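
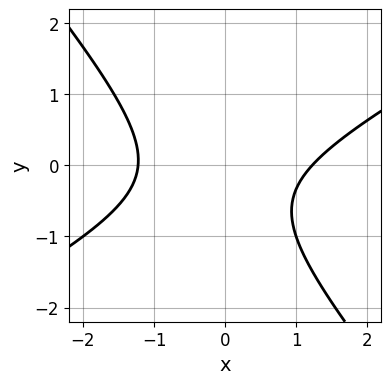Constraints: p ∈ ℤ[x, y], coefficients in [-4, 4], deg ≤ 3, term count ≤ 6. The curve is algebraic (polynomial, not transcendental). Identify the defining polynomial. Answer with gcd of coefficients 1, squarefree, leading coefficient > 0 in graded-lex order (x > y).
2*x^2 - 2*x*y - 3*y^2 - 2*y - 3

First, deg p = 2.
Then, observable constraints: it misses every integer gridline on the y-axis.
Finally, the integer polynomial consistent with all of this is the stated p.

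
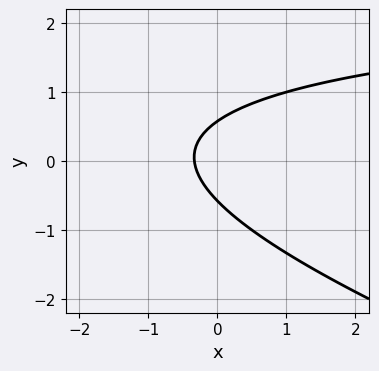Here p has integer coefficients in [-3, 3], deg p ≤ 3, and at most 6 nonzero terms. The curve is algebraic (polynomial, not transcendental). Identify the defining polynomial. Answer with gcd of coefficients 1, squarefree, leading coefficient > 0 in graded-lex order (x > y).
The degree is 2 — the shape is more complex than any degree-1 curve.
Putting this together gives p.

x*y + 3*y^2 - 3*x - 1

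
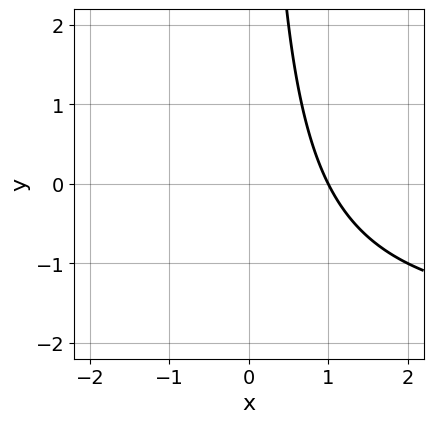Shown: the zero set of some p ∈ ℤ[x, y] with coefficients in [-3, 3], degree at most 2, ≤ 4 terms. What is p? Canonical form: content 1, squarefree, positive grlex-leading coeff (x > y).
(a) Degree: no degree-1 curve has this shape, so deg p = 2.
(b) Against the integer gridlines: it crosses the x-axis at the gridline x = 1; the curve avoids every integer y-axis point in the box.
(c) Together with the visible shape, these determine p as stated.

x*y + 2*x - 2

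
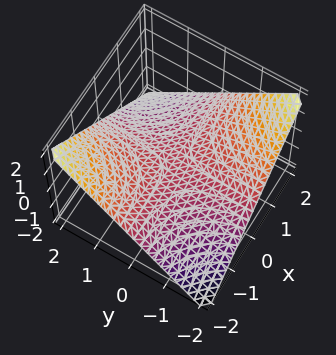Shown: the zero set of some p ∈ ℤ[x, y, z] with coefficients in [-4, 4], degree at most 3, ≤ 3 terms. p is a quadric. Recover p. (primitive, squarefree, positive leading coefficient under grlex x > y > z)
x*y + 2*z

First, degree: a hyperbolic paraboloid; a quadric, so deg p = 2.
Next, against the integer gridlines: the visible x-axis segment lies entirely on the surface; every point of the y-axis in the box is on the surface; one z-axis crossing is at z = 0.
Finally, these observations pin down the coefficients.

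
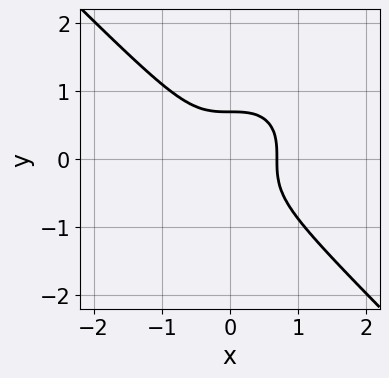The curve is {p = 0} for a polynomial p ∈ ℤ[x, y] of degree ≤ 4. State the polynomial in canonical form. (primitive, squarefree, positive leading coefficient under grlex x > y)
3*x^3 + 3*y^3 - 1

1. The degree is 3 — a generic line meets the curve in up to 3 points.
2. The integer polynomial consistent with all of this is the stated p.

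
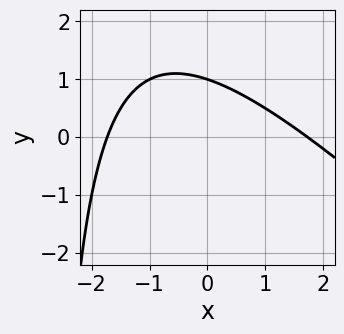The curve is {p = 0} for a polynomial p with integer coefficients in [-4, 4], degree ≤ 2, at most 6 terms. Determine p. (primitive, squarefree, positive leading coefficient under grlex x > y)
x^2 + x*y + 3*y - 3

deg p = 2. The shape is more complex than any degree-1 curve.
Observable constraints: it meets the y-axis at y = 1 (among the integer gridlines).
Solving for integer coefficients yields p as stated.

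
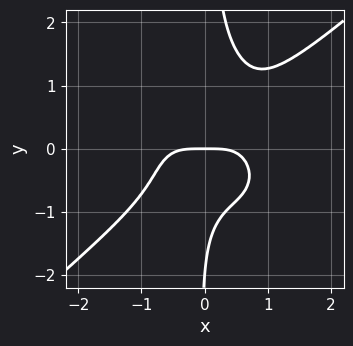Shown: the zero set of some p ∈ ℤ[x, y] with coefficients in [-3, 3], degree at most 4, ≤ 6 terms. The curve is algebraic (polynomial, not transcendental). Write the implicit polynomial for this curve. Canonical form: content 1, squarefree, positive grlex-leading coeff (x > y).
(a) Degree: no degree-3 curve has this shape, so deg p = 4.
(b) From the visible intercepts: it meets the x-axis at x = 0 (among the integer gridlines); among the integer gridlines, it crosses the y-axis at y ∈ {-2, 0}.
(c) These observations pin down the coefficients.

2*x^4 - 3*x*y^3 + y^2 + 2*y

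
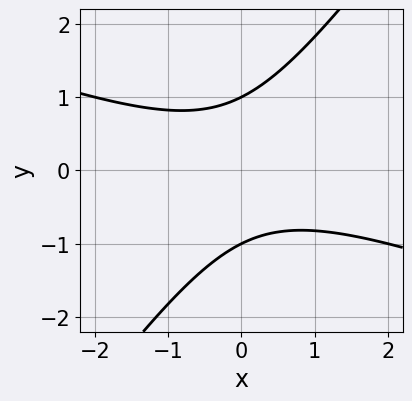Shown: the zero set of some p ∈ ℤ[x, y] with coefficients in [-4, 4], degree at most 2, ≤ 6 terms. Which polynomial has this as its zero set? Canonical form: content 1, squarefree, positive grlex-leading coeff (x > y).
x^2 + 2*x*y - 2*y^2 + 2

(a) The degree is 2 — no degree-1 curve has this shape.
(b) Checking where it meets the axes: the y-axis gridline crossings are at y ∈ {-1, 1}; no x-intercept at any integer in the box.
(c) These observations pin down the coefficients.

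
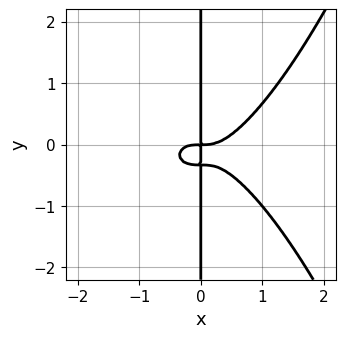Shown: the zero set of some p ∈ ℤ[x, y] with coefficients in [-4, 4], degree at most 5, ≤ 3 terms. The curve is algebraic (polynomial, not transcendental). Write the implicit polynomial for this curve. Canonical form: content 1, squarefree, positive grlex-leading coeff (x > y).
First, deg p = 4. No degree-3 curve has this shape.
Then, from the axis intercepts and sections: every point of the y-axis in the box is on the curve.
Finally, solving for integer coefficients yields p as stated.

2*x^4 - 3*x*y^2 - x*y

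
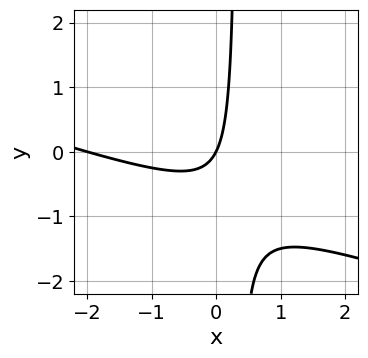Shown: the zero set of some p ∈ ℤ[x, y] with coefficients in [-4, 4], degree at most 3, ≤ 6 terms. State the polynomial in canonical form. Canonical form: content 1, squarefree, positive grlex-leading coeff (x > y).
x^2 + 3*x*y + 2*x - y

First, degree: a generic line meets the curve in up to 2 points, so deg p = 2.
Next, against the integer gridlines: the x-axis gridline crossings are at x ∈ {-2, 0}; it meets the y-axis at y = 0 (among the integer gridlines).
Finally, matching integer coefficients to the picture gives p.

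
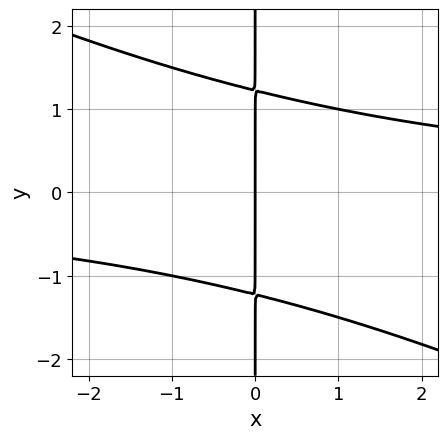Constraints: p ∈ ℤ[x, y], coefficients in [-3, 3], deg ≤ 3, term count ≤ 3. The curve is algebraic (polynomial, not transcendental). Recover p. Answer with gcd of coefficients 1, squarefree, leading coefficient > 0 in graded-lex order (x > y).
x^2*y + 2*x*y^2 - 3*x

First, the degree is 3 — the shape is more complex than any degree-2 curve.
Then, observable constraints: the visible y-axis segment lies entirely on the curve; it crosses the x-axis at the gridline x = 0.
Finally, matching integer coefficients to the picture gives p.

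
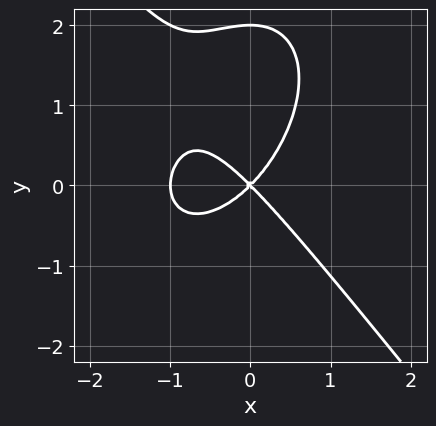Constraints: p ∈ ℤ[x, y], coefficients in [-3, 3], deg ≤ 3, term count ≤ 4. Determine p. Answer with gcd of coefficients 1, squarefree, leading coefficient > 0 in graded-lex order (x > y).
Degree: no degree-2 curve has this shape, so deg p = 3.
From the visible intercepts: among the integer gridlines, it crosses the x-axis at x ∈ {-1, 0}; among the integer gridlines, it crosses the y-axis at y ∈ {0, 2}.
These observations pin down the coefficients.

2*x^3 + y^3 + 2*x^2 - 2*y^2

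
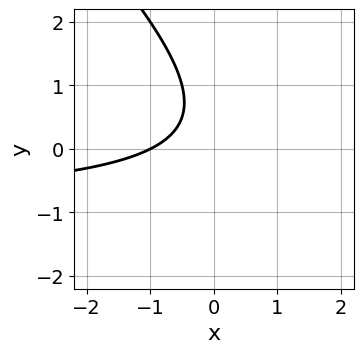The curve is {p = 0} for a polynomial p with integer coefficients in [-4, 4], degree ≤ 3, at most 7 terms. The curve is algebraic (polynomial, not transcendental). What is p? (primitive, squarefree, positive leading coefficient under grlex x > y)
x*y + y^2 + x - y + 1

(a) The degree is 2 — a generic line meets the curve in up to 2 points.
(b) From the visible intercepts: no y-intercept at any integer in the box; one x-axis crossing is at x = -1.
(c) Together with the visible shape, these determine p as stated.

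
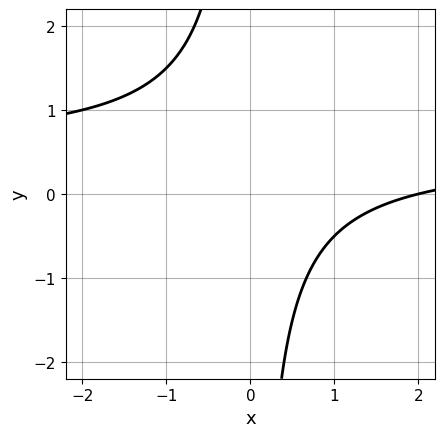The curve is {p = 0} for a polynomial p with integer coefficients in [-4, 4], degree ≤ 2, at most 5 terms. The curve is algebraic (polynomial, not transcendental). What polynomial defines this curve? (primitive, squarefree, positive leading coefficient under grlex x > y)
2*x*y - x + 2

(a) Degree: a generic line meets the curve in up to 2 points, so deg p = 2.
(b) Reading off the gridlines: one x-axis crossing is at x = 2; no y-intercept at any integer in the box.
(c) The integer polynomial consistent with all of this is the stated p.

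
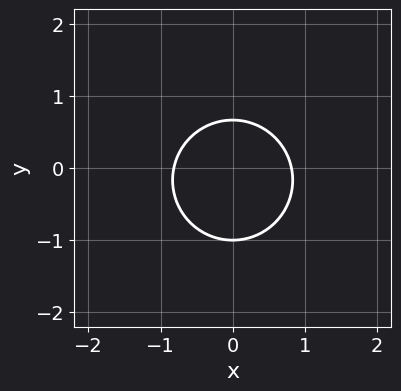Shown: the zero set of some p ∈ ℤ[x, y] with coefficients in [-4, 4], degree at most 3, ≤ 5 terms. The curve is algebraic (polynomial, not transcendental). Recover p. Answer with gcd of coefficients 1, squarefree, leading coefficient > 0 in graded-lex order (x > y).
3*x^2 + 3*y^2 + y - 2

First, degree: the shape is more complex than any degree-1 curve, so deg p = 2.
Then, symmetries: mirror symmetry x ↦ −x ⇒ only even powers of x.
Then, from the visible intercepts: it crosses the y-axis at the gridline y = -1.
Finally, the integer polynomial consistent with all of this is the stated p.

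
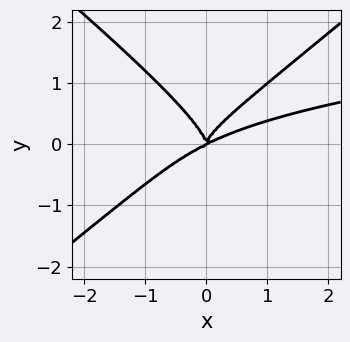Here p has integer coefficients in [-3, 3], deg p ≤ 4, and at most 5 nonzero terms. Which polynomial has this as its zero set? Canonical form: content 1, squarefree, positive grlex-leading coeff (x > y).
2*x^2*y^2 - 3*y^4 - x^3 + 2*x^2*y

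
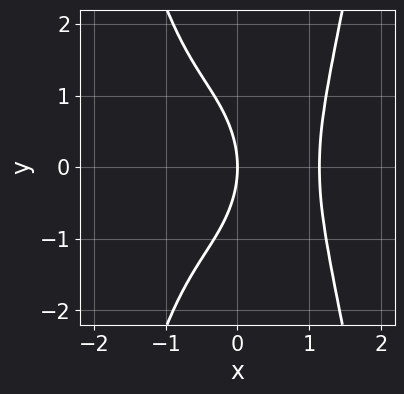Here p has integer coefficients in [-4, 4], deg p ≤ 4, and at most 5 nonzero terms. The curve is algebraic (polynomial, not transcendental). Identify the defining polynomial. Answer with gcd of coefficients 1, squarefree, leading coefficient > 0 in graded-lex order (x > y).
2*x^4 - y^2 - 3*x

The degree is 4 — a generic line meets the curve in up to 4 points.
Symmetries: the y ↦ −y reflection is a symmetry, so y appears only in even powers.
From the axis intercepts and sections: it crosses the y-axis at the gridline y = 0; it crosses the x-axis at the gridline x = 0.
Fitting integer coefficients to these (and the overall shape) gives p.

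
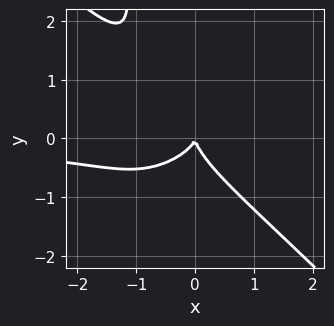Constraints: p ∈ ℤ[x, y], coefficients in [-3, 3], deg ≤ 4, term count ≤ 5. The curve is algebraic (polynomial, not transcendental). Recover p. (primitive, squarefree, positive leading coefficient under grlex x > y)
2*x^3*y - 2*x*y^3 - 3*x*y^2 - 3*y^3 - 2*x^2

First, the degree is 4 — a generic line meets the curve in up to 4 points.
Next, from the visible intercepts: it crosses the y-axis at the gridline y = 0; it meets the x-axis at x = 0 (among the integer gridlines).
Finally, matching integer coefficients to the picture gives p.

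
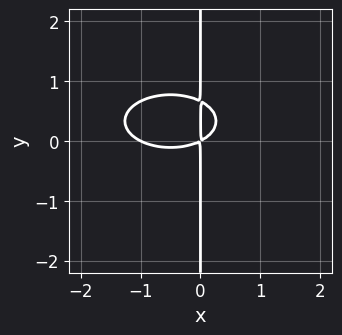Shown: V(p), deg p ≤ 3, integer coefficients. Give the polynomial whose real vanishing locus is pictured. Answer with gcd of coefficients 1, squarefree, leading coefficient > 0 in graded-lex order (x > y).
x^3 + 3*x*y^2 + x^2 - 2*x*y

1. The degree is 3 — a generic line meets the curve in up to 3 points.
2. From the visible intercepts: every point of the y-axis in the box is on the curve; it meets the x-axis at x = -1 (among the integer gridlines).
3. Putting this together gives p.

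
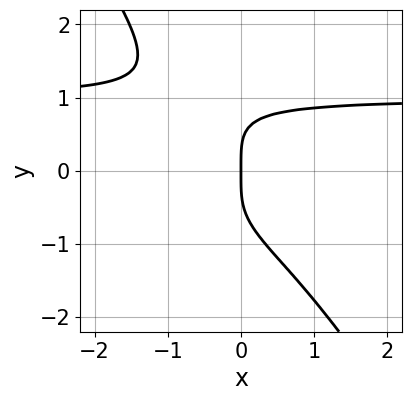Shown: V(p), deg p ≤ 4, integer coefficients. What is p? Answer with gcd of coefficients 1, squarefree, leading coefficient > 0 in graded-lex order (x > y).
3*x*y^3 + 2*y^4 - 3*x

1. The degree is 4 — a generic line meets the curve in up to 4 points.
2. Reading off the gridlines: one x-axis crossing is at x = 0; one y-axis crossing is at y = 0.
3. Fitting integer coefficients to these (and the overall shape) gives p.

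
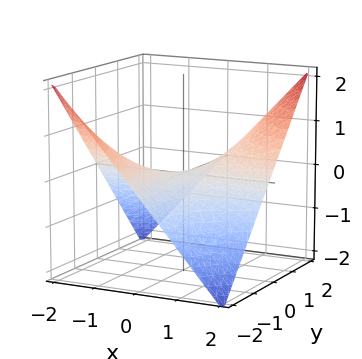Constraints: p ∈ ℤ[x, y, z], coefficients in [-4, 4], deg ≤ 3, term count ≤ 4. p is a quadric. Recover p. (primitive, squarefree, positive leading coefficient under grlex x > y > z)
x*y - 2*z

deg p = 2. A hyperbolic paraboloid; a quadric.
Reading off the gridlines: the visible x-axis segment lies entirely on the surface; the visible y-axis segment lies entirely on the surface.
Together with the visible shape, these determine p as stated.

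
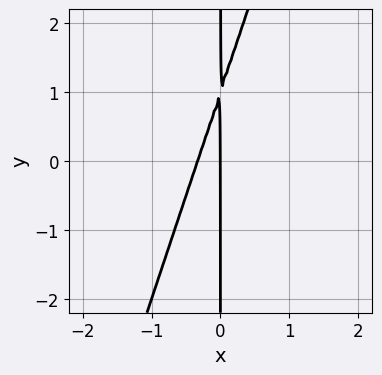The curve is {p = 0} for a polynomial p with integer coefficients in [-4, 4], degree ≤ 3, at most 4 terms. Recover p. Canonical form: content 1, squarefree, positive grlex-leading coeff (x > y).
3*x^2 - x*y + x

deg p = 2. No degree-1 curve has this shape.
From the visible intercepts: every point of the y-axis in the box is on the curve; it crosses the x-axis at the gridline x = 0.
Together with the visible shape, these determine p as stated.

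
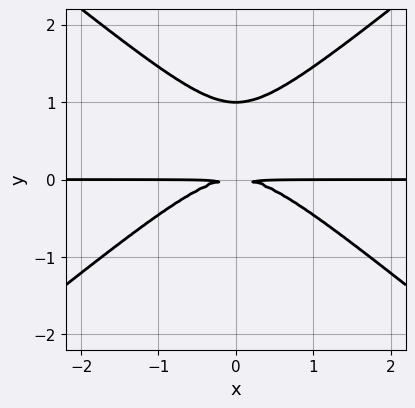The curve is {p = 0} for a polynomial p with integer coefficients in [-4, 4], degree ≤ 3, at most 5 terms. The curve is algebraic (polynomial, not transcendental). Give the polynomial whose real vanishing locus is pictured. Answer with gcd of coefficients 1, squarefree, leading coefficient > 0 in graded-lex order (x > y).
Degree: no degree-2 curve has this shape, so deg p = 3.
Symmetries: the x ↦ −x reflection is a symmetry, so x appears only in even powers.
Observable constraints: it meets the y-axis at y = 1 (among the integer gridlines); the visible x-axis segment lies entirely on the curve.
The integer polynomial consistent with all of this is the stated p.

2*x^2*y - 3*y^3 + 3*y^2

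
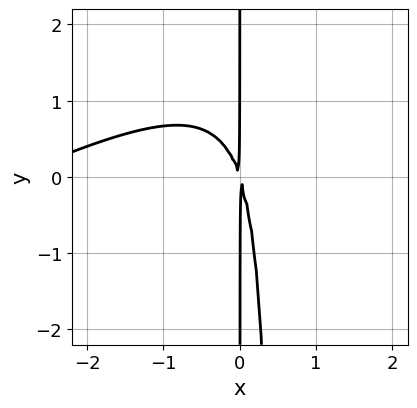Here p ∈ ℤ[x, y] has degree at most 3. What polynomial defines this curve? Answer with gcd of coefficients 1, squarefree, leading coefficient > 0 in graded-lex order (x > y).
(a) The degree is 3 — a generic line meets the curve in up to 3 points.
(b) From the visible intercepts: every point of the y-axis in the box is on the curve.
(c) The integer polynomial consistent with all of this is the stated p.

x^3 - 2*x^2*y + 3*x^2 + x*y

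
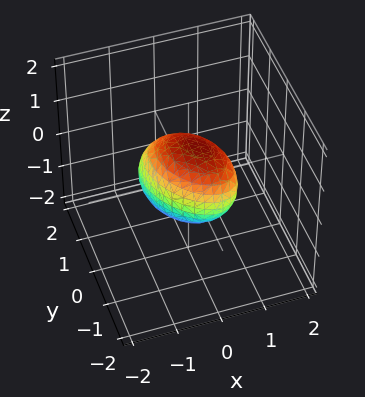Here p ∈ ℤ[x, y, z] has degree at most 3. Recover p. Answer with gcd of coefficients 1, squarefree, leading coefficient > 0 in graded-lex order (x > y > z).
3*x^2 + 2*x*y - x*z + 2*y^2 + 2*z^2 - 2

deg p = 2. A generic line meets the surface in up to 2 points.
Reading off the gridlines: the y-axis gridline crossings are at y ∈ {-1, 1}; the z-axis gridline crossings are at z ∈ {-1, 1}.
Fitting integer coefficients to these (and the overall shape) gives p.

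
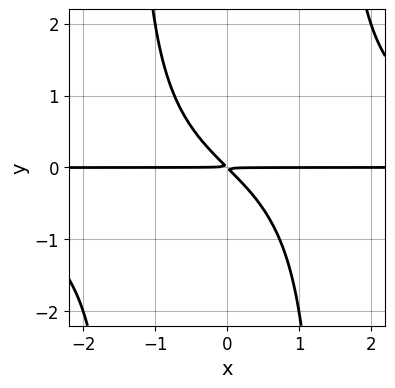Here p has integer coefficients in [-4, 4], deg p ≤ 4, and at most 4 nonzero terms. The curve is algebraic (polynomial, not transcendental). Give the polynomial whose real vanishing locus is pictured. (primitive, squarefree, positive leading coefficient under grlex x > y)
x^2*y^2 - 2*x*y - 2*y^2

First, the degree is 4 — the shape is more complex than any degree-3 curve.
Then, reading off the gridlines: the visible x-axis segment lies entirely on the curve.
Finally, putting this together gives p.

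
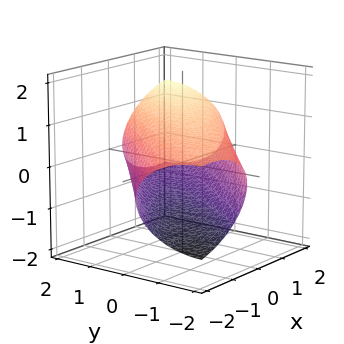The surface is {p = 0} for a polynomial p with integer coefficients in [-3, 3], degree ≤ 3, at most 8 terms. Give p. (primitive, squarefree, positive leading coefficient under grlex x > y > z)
Degree: a generic line meets the surface in up to 2 points, so deg p = 2.
Observable constraints: among the integer gridlines, it crosses the z-axis at z ∈ {-1, 1}.
Fitting integer coefficients to these (and the overall shape) gives p.

x^2 - 2*x*y - x*z + y^2 + 3*z^2 - 3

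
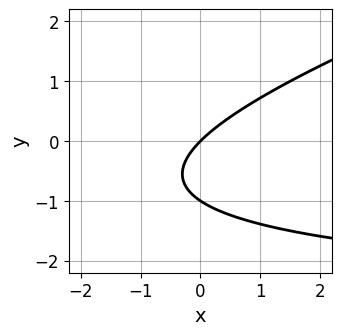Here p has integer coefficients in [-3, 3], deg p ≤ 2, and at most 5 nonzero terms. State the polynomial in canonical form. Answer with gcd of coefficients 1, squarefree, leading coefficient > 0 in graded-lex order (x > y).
1. deg p = 2. A generic line meets the curve in up to 2 points.
2. Against the integer gridlines: among the integer gridlines, it crosses the y-axis at y ∈ {-1, 0}; one x-axis crossing is at x = 0.
3. Matching integer coefficients to the picture gives p.

x*y - 3*y^2 + 3*x - 3*y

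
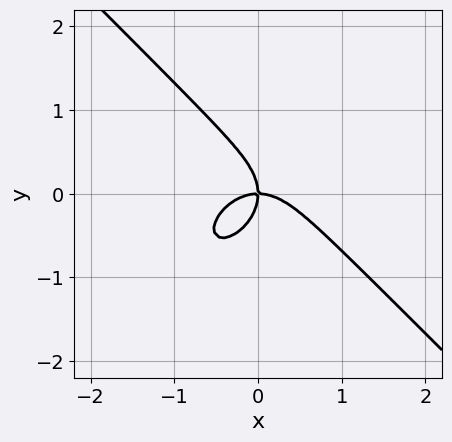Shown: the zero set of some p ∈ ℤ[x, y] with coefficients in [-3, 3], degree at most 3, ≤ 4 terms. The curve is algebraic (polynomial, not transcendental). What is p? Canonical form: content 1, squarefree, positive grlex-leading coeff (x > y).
x^3 + y^3 + x*y

(a) deg p = 3. The shape is more complex than any degree-2 curve.
(b) From the visible intercepts: it meets the y-axis at y = 0 (among the integer gridlines); it crosses the x-axis at the gridline x = 0.
(c) Assembling these constraints gives the stated polynomial.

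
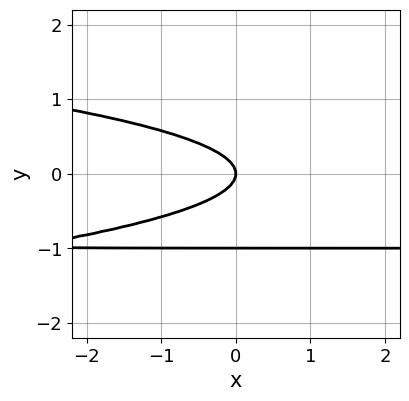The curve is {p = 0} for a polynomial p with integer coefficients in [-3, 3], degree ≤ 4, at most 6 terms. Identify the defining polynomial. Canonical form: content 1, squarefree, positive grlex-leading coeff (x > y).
(a) Degree: no degree-2 curve has this shape, so deg p = 3.
(b) From the visible intercepts: one x-axis crossing is at x = 0; among the integer gridlines, it crosses the y-axis at y ∈ {-1, 0}.
(c) Matching integer coefficients to the picture gives p.

3*y^3 + x*y + 3*y^2 + x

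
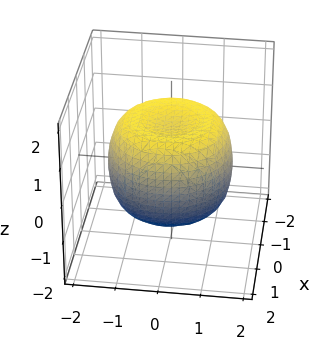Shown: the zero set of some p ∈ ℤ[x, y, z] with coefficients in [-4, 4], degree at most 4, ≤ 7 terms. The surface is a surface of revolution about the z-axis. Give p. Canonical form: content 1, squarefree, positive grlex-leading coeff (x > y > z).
2*x^4 + 4*x^2*y^2 + 2*y^4 - 3*x^2 - 3*y^2 + 3*z^2 - 3

First, deg p = 4. No degree-3 surface has this shape.
Then, by symmetry, the z-axis is an axis of rotation, so x and y enter only as x² + y².
Then, against the integer gridlines: the z-axis gridline crossings are at z ∈ {-1, 1}; a circular section at z = -1 has radius between 1 and 2.
Finally, matching integer coefficients to the picture gives p.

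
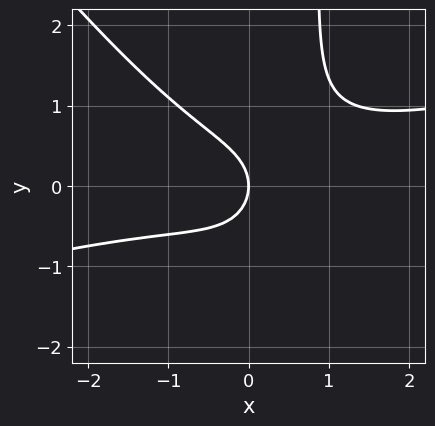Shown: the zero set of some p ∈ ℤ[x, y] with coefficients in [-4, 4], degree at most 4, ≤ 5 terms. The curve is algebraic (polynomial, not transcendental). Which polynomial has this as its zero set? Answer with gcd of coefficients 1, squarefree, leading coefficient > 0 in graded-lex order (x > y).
x^3 - 3*x^2*y - 3*x*y^2 + 3*y^2 + 3*x

First, deg p = 3. A generic line meets the curve in up to 3 points.
Then, against the integer gridlines: it meets the y-axis at y = 0 (among the integer gridlines); it meets the x-axis at x = 0 (among the integer gridlines).
Finally, solving for integer coefficients yields p as stated.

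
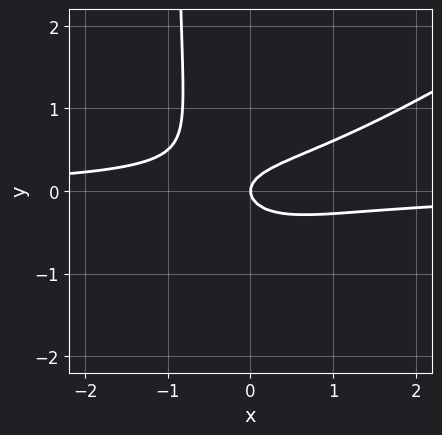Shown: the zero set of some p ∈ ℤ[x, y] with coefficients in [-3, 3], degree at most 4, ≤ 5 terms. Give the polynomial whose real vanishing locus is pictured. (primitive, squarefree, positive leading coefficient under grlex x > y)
2*x^2*y - 3*x*y^2 - 3*y^2 + x

(a) Degree: no degree-2 curve has this shape, so deg p = 3.
(b) Observable constraints: it meets the y-axis at y = 0 (among the integer gridlines); it meets the x-axis at x = 0 (among the integer gridlines).
(c) The integer polynomial consistent with all of this is the stated p.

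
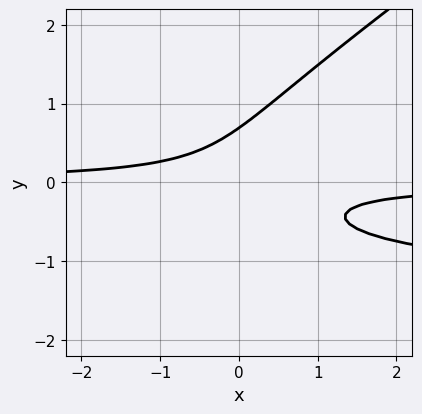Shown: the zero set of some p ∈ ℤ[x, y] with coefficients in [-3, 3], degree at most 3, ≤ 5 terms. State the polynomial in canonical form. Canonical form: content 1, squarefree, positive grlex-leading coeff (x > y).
2*x*y^2 - 3*y^3 + 3*x*y + 1

First, degree: no degree-2 curve has this shape, so deg p = 3.
Next, from the visible intercepts: no x-intercept at any integer in the box.
Finally, these observations pin down the coefficients.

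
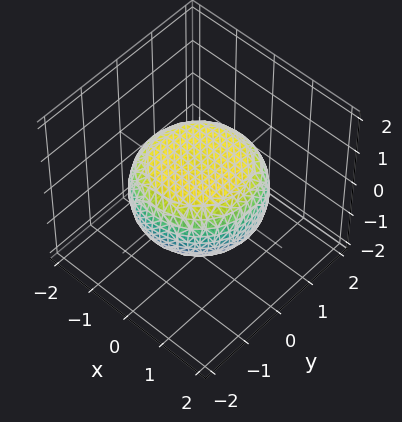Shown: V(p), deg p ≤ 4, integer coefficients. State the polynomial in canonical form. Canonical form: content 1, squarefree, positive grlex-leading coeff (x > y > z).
1. deg p = 4. The shape is more complex than any degree-3 surface.
2. Symmetries: the z-axis is an axis of rotation, so x and y enter only as x² + y².
3. Checking where it meets the axes: a circular section at z = 0 has radius between 1 and 2.
4. Together with the visible shape, these determine p as stated.

x^4 + 2*x^2*y^2 + y^4 - x^2 - y^2 + 3*z^2 - 2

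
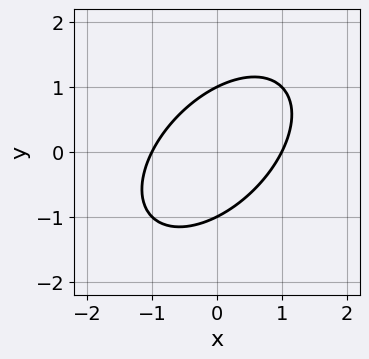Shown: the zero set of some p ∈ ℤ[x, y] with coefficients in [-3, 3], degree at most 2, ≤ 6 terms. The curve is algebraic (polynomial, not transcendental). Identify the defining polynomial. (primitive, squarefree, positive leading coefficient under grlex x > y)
First, the degree is 2 — no degree-1 curve has this shape.
Next, against the integer gridlines: the x-axis gridline crossings are at x ∈ {-1, 1}; among the integer gridlines, it crosses the y-axis at y ∈ {-1, 1}.
Finally, these observations pin down the coefficients.

x^2 - x*y + y^2 - 1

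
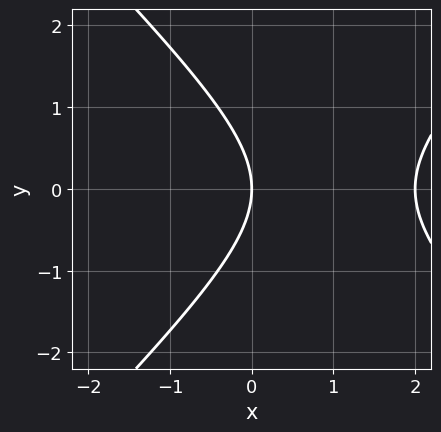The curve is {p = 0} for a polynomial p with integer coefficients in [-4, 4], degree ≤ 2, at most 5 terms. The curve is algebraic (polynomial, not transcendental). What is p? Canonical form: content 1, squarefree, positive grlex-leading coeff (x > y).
x^2 - y^2 - 2*x

(a) The degree is 2 — a generic line meets the curve in up to 2 points.
(b) Symmetries: it's symmetric under y → −y, forcing even powers of y.
(c) Checking where it meets the axes: among the integer gridlines, it crosses the x-axis at x ∈ {0, 2}; it meets the y-axis at y = 0 (among the integer gridlines).
(d) Assembling these constraints gives the stated polynomial.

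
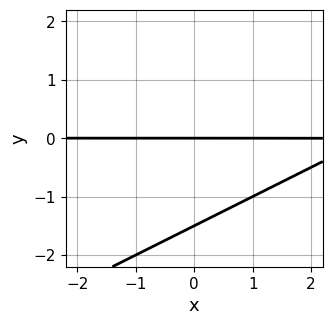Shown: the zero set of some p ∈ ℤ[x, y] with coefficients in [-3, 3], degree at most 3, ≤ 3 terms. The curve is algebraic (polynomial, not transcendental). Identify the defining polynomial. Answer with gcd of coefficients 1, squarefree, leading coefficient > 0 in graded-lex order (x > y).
x*y - 2*y^2 - 3*y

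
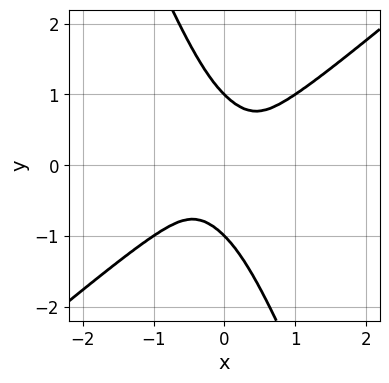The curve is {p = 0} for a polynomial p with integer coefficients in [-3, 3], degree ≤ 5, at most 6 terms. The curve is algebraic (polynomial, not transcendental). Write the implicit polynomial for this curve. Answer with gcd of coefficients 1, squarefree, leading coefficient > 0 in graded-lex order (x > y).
x^4 + x^2*y^2 - 2*x*y^3 - y^4 + y^2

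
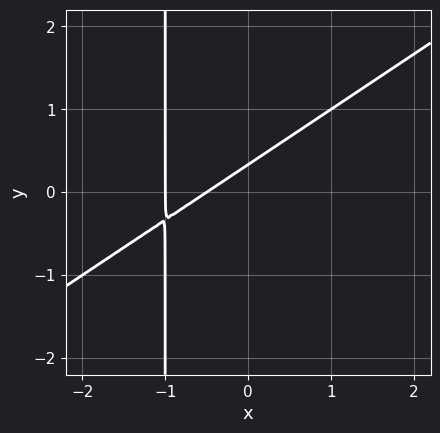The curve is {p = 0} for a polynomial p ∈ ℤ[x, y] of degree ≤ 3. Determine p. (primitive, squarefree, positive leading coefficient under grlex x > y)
Degree: the shape is more complex than any degree-1 curve, so deg p = 2.
Observable constraints: it meets the x-axis at x = -1 (among the integer gridlines).
Solving for integer coefficients yields p as stated.

2*x^2 - 3*x*y + 3*x - 3*y + 1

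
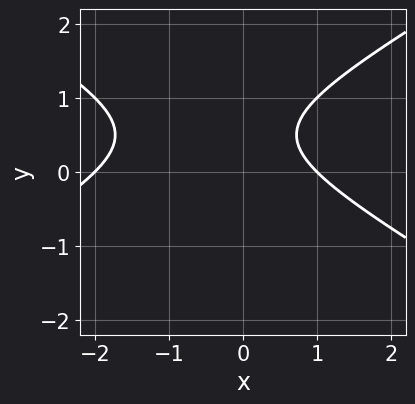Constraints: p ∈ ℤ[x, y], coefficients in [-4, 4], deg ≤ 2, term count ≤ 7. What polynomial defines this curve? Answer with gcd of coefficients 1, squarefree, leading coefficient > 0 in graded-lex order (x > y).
x^2 - 3*y^2 + x + 3*y - 2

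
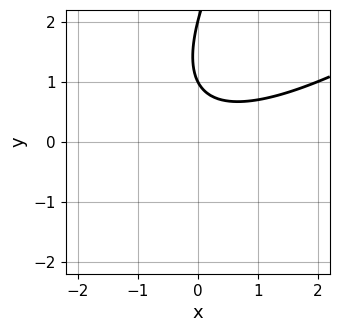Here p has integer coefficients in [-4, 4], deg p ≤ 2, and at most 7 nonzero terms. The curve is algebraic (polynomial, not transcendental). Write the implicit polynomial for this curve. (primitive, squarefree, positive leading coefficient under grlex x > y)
First, the degree is 2 — the shape is more complex than any degree-1 curve.
Next, from the axis intercepts and sections: among the integer gridlines, it crosses the y-axis at y ∈ {1, 2}; the curve avoids every integer x-axis point in the box.
Finally, solving for integer coefficients yields p as stated.

x^2 - 2*x*y + y^2 - 3*y + 2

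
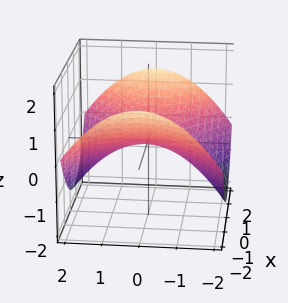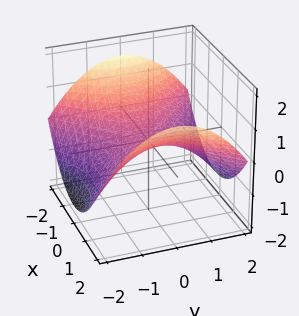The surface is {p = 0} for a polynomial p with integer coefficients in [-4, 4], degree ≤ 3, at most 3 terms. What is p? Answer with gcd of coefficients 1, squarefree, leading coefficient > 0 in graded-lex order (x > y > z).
x^2 - y^2 - 3*z

(a) Degree: a hyperbolic paraboloid; a quadric, so deg p = 2.
(b) Symmetries: it's symmetric under y → −y, forcing even powers of y; mirror symmetry x ↦ −x ⇒ only even powers of x.
(c) From the axis intercepts and sections: it meets the y-axis at y = 0 (among the integer gridlines); it crosses the x-axis at the gridline x = 0; one z-axis crossing is at z = 0.
(d) Together with the visible shape, these determine p as stated.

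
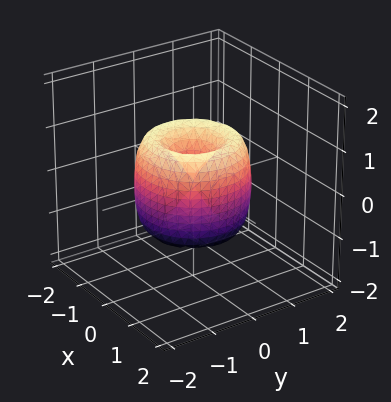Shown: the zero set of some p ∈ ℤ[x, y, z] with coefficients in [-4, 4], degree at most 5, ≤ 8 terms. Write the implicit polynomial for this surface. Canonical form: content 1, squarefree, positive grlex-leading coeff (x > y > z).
2*x^4 + 4*x^2*y^2 + 2*y^4 - 3*x^2 - 3*y^2 + z^2

(a) deg p = 4.
(b) Symmetries: every cross-section ⟂ z is a circle, so x, y appear only via x² + y².
(c) Observable constraints: a circular section at z = 1 has radius between 0 and 1; one y-axis crossing is at y = 0; one z-axis crossing is at z = 0; it meets the x-axis at x = 0 (among the integer gridlines).
(d) Putting this together gives p.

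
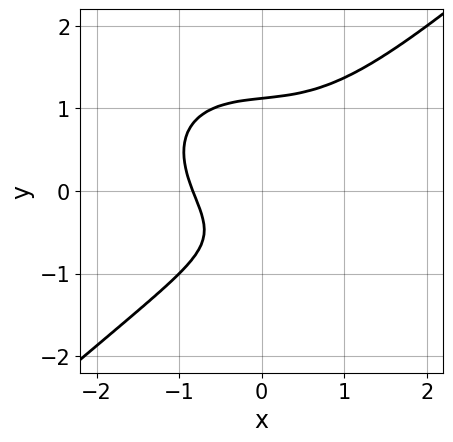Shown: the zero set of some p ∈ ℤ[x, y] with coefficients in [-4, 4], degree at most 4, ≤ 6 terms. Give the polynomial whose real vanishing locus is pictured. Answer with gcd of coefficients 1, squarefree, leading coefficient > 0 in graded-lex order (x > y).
2*x^3 - 3*y^3 + x + 2*y + 2

1. deg p = 3.
2. Matching integer coefficients to the picture gives p.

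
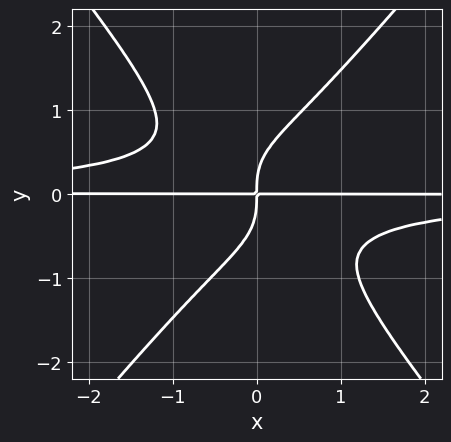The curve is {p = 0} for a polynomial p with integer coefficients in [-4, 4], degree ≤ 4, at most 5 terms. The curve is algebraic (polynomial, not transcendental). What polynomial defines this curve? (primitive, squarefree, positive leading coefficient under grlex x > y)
deg p = 4. A generic line meets the curve in up to 4 points.
Checking where it meets the axes: the visible x-axis segment lies entirely on the curve.
Assembling these constraints gives the stated polynomial.

3*x^2*y^2 - 2*y^4 + 2*x*y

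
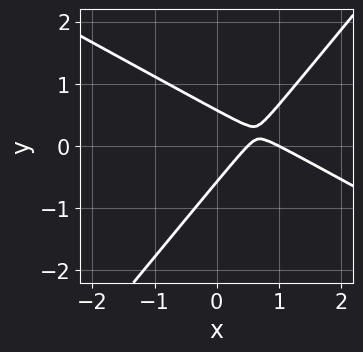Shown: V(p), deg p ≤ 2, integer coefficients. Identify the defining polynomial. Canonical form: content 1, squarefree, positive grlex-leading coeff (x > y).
deg p = 2. A generic line meets the curve in up to 2 points.
From the axis intercepts and sections: it meets the x-axis at x = 1 (among the integer gridlines).
Matching integer coefficients to the picture gives p.

2*x^2 + 2*x*y - 3*y^2 - 3*x + 1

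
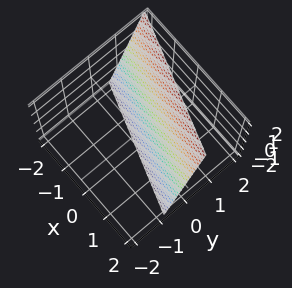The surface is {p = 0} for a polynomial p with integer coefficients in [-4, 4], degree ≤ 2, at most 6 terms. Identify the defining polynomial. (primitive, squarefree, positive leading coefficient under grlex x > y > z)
(a) The degree is 1 — every cross-section is a straight line — this is a plane.
(b) From the axis intercepts and sections: one z-axis crossing is at z = -2; it crosses the x-axis at the gridline x = 2.
(c) These observations pin down the coefficients.

x + 3*y - z - 2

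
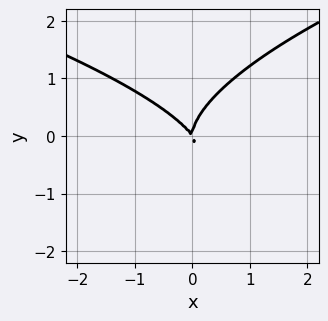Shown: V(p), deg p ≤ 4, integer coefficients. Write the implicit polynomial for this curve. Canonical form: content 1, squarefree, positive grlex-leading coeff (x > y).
3*y^3 - 3*x^2 - 2*x*y

deg p = 3. The shape is more complex than any degree-2 curve.
Checking where it meets the axes: one x-axis crossing is at x = 0; it meets the y-axis at y = 0 (among the integer gridlines).
The integer polynomial consistent with all of this is the stated p.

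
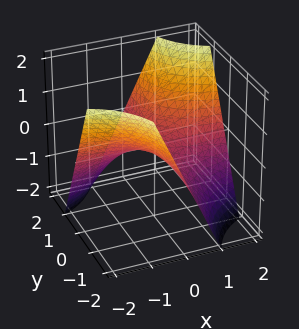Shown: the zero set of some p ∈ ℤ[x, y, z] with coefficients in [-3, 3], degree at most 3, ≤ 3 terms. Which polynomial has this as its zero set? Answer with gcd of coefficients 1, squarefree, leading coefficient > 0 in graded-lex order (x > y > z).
x*y - z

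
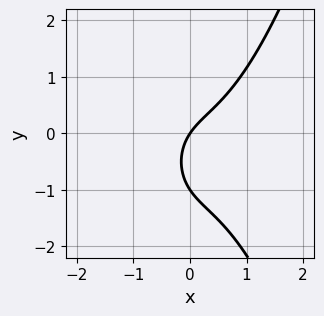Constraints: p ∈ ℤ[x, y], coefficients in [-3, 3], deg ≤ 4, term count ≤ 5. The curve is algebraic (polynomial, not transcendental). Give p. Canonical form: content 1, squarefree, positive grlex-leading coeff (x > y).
3*x^3 - x^2 - 2*y^2 + 3*x - 2*y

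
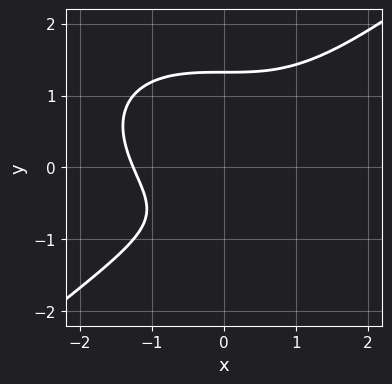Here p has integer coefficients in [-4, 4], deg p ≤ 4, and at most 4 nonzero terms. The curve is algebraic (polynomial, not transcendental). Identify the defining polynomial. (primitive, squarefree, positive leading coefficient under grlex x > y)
(a) Degree: the shape is more complex than any degree-2 curve, so deg p = 3.
(b) Solving for integer coefficients yields p as stated.

x^3 - 2*y^3 + 2*y + 2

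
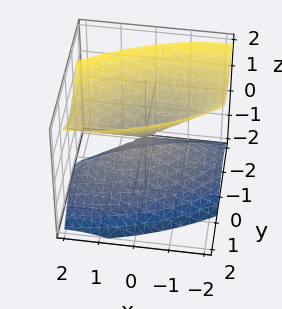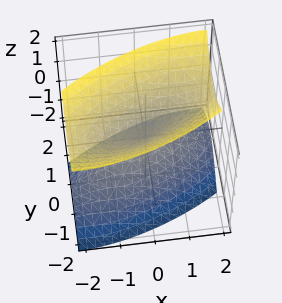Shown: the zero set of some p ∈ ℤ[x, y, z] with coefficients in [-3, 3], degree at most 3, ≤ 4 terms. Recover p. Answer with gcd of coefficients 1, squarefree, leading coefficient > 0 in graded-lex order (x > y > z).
1. The degree is 2 — a generic line meets the surface in up to 2 points.
2. Against the integer gridlines: one x-axis crossing is at x = 0; one y-axis crossing is at y = 0; it meets the z-axis at z = 0 (among the integer gridlines).
3. These observations pin down the coefficients.

x^2 - 2*x*y + 3*y^2 - 2*z^2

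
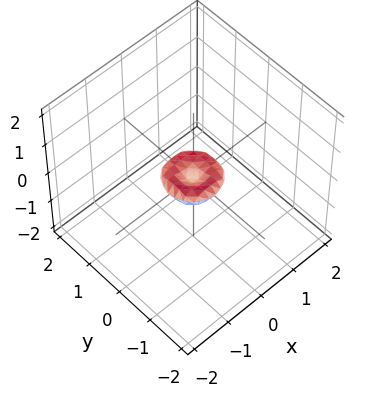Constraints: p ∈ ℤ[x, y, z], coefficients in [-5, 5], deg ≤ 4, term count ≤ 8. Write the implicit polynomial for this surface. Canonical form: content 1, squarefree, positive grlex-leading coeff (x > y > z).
(a) The degree is 4 — a generic line meets the surface in up to 4 points.
(b) Symmetry: the surface is invariant under rotation about z: p = q(x² + y², z).
(c) Observable constraints: it crosses the z-axis at the gridline z = 0; one x-axis crossing is at x = 0.
(d) Assembling these constraints gives the stated polynomial.

2*x^4 + 4*x^2*y^2 + 2*y^4 - x^2 - y^2 + 3*z^2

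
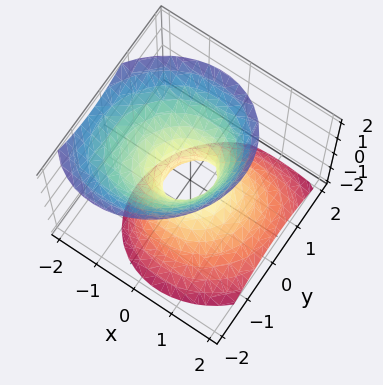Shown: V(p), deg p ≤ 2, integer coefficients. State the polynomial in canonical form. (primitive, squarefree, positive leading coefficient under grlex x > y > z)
3*x^2 - x*y + 2*x*z + 3*y^2 - 2*z^2 - 1

Degree: no degree-1 surface has this shape, so deg p = 2.
Against the integer gridlines: no z-intercept at any integer in the box.
These observations pin down the coefficients.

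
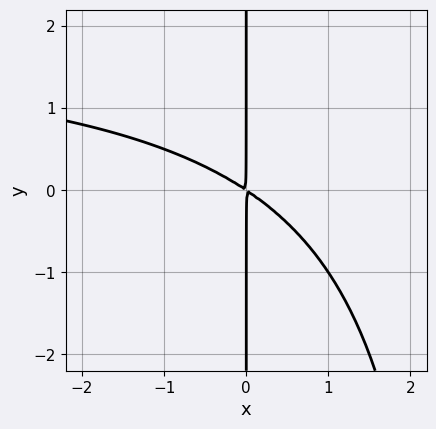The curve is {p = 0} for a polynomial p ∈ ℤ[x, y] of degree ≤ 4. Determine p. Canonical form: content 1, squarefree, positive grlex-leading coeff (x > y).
x^2*y - 2*x^2 - 3*x*y

Degree: a generic line meets the curve in up to 3 points, so deg p = 3.
Reading off the gridlines: the visible y-axis segment lies entirely on the curve.
Solving for integer coefficients yields p as stated.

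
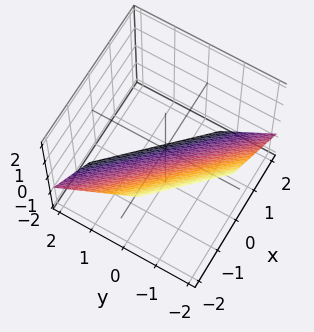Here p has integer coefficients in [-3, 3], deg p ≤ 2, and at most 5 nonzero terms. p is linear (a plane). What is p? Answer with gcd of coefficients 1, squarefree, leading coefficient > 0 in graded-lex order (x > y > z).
3*x + 3*y + 3*z + 2

1. The degree is 1 — every cross-section is a straight line — this is a plane.
2. Matching integer coefficients to the picture gives p.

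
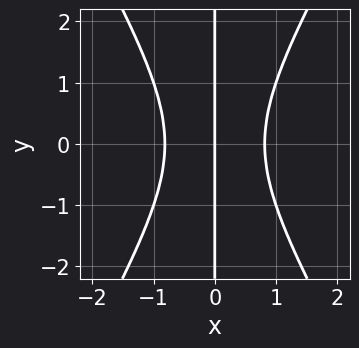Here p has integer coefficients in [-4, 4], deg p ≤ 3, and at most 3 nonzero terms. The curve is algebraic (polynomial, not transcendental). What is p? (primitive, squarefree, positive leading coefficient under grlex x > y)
1. The degree is 3 — no degree-2 curve has this shape.
2. Symmetries: the y ↦ −y reflection is a symmetry, so y appears only in even powers.
3. Reading off the gridlines: it meets the x-axis at x = 0 (among the integer gridlines); every point of the y-axis in the box is on the curve.
4. Assembling these constraints gives the stated polynomial.

3*x^3 - x*y^2 - 2*x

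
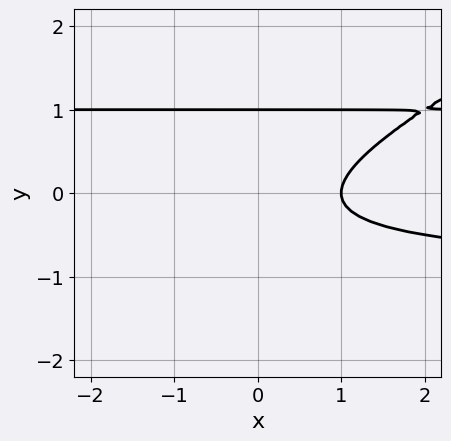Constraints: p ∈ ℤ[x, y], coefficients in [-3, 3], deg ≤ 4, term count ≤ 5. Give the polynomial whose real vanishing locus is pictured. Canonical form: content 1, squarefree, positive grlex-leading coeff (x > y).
The degree is 3 — a generic line meets the curve in up to 3 points.
Observable constraints: it crosses the x-axis at the gridline x = 1; it crosses the y-axis at the gridline y = 1.
The integer polynomial consistent with all of this is the stated p.

x*y^2 - 2*y^3 + y^2 - x + 1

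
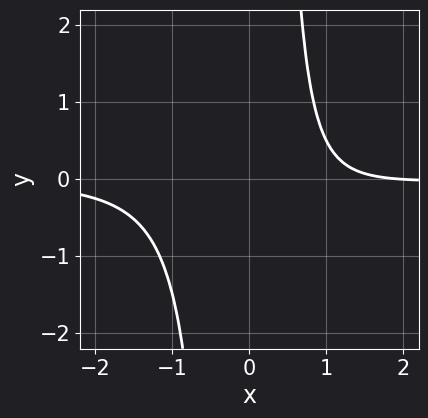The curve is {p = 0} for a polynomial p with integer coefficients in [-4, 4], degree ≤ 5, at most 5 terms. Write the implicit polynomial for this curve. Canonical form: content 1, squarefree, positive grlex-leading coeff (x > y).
2*x^3*y + x - 2

The degree is 4 — a generic line meets the curve in up to 4 points.
From the visible intercepts: it crosses the x-axis at the gridline x = 2; the curve avoids every integer y-axis point in the box.
Together with the visible shape, these determine p as stated.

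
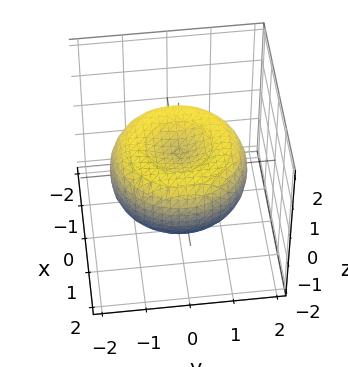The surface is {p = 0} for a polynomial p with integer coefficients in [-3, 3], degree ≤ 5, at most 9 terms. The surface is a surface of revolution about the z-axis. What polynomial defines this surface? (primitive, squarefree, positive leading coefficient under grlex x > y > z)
x^4 + 2*x^2*y^2 + y^4 - 2*x^2 - 2*y^2 + 3*z^2 - 1

1. The degree is 4 — the shape is more complex than any degree-3 surface.
2. By symmetry, the z-axis is an axis of rotation, so x and y enter only as x² + y².
3. Checking where it meets the axes: a circular section at z = 0 has radius between 1 and 2.
4. Together with the visible shape, these determine p as stated.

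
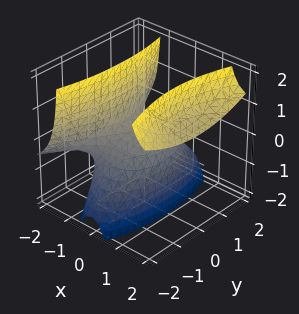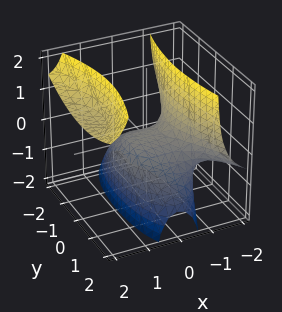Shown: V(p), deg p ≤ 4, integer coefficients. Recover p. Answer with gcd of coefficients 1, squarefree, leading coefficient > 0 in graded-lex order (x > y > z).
I count 2 distinct pieces. Treating them together as one polynomial.
deg p = 3. The shape is more complex than any degree-2 surface.
From the visible intercepts: one x-axis crossing is at x = 0; it meets the y-axis at y = 0 (among the integer gridlines); it meets the z-axis at z = 0 (among the integer gridlines).
These observations pin down the coefficients.

x^3 - 3*x^2*z + y^2 + 3*z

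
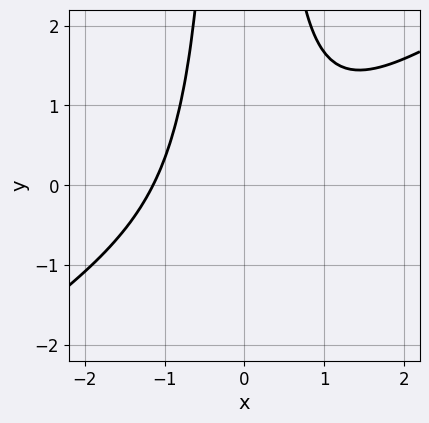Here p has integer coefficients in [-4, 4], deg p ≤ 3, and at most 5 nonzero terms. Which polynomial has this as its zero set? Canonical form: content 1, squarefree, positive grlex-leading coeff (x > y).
2*x^3 - 3*x^2*y + 3

First, the degree is 3 — no degree-2 curve has this shape.
Next, reading off the gridlines: the curve avoids every integer y-axis point in the box.
Finally, these observations pin down the coefficients.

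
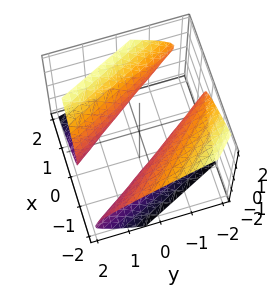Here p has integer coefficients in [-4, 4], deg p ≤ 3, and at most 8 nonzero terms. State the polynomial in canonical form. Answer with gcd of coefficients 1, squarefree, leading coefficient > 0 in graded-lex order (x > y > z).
2*x^2 + 3*x*y + 2*x*z + y^2 - 3*z^2 - 2

1. There are 2 components.
2. Degree: no degree-1 surface has this shape, so deg p = 2.
3. Observable constraints: it misses every integer gridline on the z-axis; among the integer gridlines, it crosses the x-axis at x ∈ {-1, 1}.
4. These observations pin down the coefficients.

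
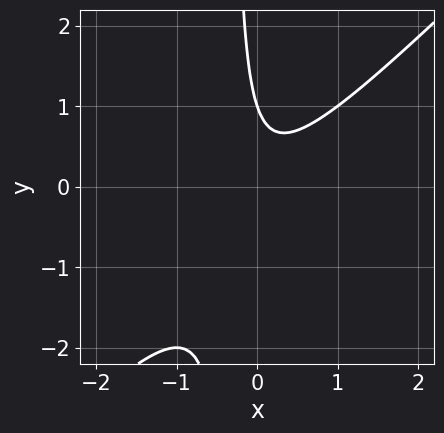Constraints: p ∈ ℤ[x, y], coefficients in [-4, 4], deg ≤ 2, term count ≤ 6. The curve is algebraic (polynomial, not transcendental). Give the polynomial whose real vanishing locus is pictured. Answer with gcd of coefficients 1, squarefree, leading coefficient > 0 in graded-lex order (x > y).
3*x^2 - 3*x*y - y + 1

1. The degree is 2 — a generic line meets the curve in up to 2 points.
2. Reading off the gridlines: it misses every integer gridline on the x-axis; it meets the y-axis at y = 1 (among the integer gridlines).
3. These observations pin down the coefficients.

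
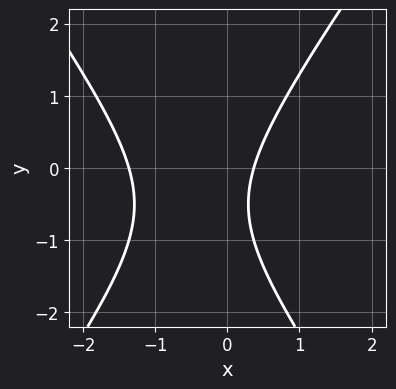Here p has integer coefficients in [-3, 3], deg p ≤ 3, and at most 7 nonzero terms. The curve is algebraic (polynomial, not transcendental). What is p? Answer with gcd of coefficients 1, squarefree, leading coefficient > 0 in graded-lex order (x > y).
2*x^2 - y^2 + 2*x - y - 1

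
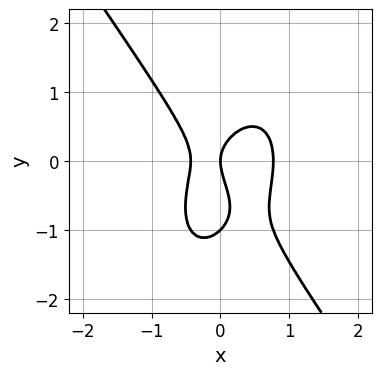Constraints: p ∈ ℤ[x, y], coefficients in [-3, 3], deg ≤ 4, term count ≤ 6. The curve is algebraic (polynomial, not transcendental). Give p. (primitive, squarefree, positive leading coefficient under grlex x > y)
3*x^3 + y^3 - x^2 + y^2 - x

The degree is 3 — no degree-2 curve has this shape.
Checking where it meets the axes: among the integer gridlines, it crosses the y-axis at y ∈ {-1, 0}; it meets the x-axis at x = 0 (among the integer gridlines).
These observations pin down the coefficients.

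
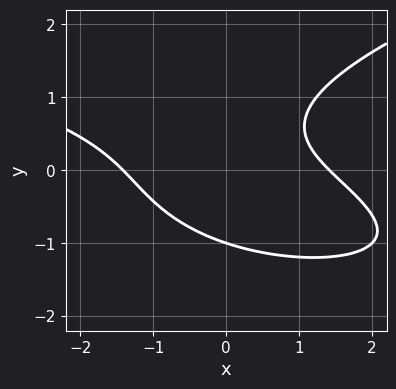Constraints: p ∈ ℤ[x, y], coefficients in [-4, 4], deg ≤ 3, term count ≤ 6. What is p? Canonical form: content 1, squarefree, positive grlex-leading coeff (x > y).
2*y^3 - x^2 - 2*x*y + 2

1. Degree: a generic line meets the curve in up to 3 points, so deg p = 3.
2. Checking where it meets the axes: it meets the y-axis at y = -1 (among the integer gridlines).
3. The integer polynomial consistent with all of this is the stated p.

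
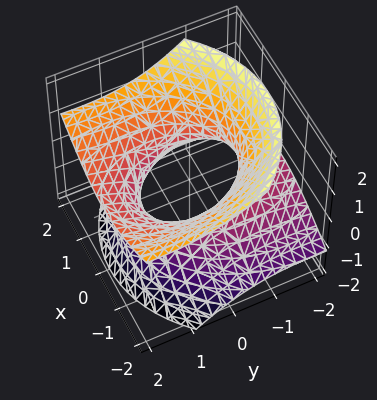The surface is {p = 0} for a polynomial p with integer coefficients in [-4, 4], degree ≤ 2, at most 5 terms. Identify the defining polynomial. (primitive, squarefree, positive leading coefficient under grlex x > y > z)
First, deg p = 2. The shape is more complex than any degree-1 surface.
Then, against the integer gridlines: no z-intercept at any integer in the box; among the integer gridlines, it crosses the x-axis at x ∈ {-1, 1}.
Finally, the integer polynomial consistent with all of this is the stated p.

2*x^2 + y^2 - 3*y*z - 3*z^2 - 2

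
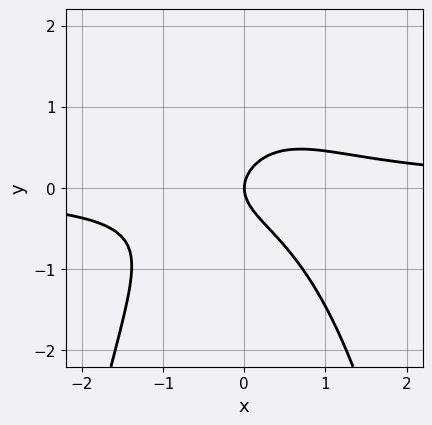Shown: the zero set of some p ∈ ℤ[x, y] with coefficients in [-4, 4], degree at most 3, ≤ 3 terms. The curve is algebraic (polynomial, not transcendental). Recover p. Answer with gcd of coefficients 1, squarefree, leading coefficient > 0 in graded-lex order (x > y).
1. deg p = 3.
2. Reading off the gridlines: it meets the x-axis at x = 0 (among the integer gridlines); one y-axis crossing is at y = 0.
3. Fitting integer coefficients to these (and the overall shape) gives p.

3*x^2*y + 3*y^2 - 2*x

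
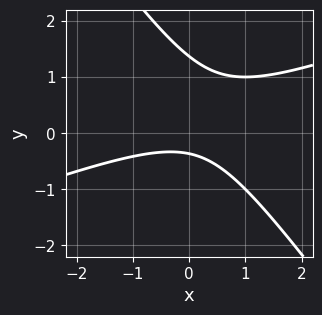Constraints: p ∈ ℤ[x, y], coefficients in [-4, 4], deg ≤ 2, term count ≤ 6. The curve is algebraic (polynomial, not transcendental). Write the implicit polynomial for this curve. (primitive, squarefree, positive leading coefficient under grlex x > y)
x^2 - 2*x*y - 2*y^2 + 2*y + 1

First, the degree is 2 — a generic line meets the curve in up to 2 points.
Then, reading off the gridlines: the curve avoids every integer x-axis point in the box.
Finally, these observations pin down the coefficients.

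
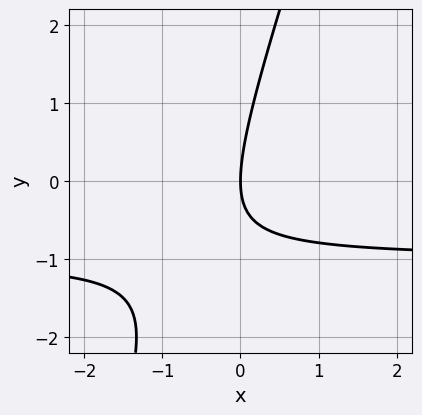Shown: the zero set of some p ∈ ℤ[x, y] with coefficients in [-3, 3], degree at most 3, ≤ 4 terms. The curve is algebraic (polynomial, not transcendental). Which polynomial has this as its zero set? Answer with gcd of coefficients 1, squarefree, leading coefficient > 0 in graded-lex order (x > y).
The degree is 2 — a generic line meets the curve in up to 2 points.
From the axis intercepts and sections: it meets the x-axis at x = 0 (among the integer gridlines); it meets the y-axis at y = 0 (among the integer gridlines).
These observations pin down the coefficients.

3*x*y - y^2 + 3*x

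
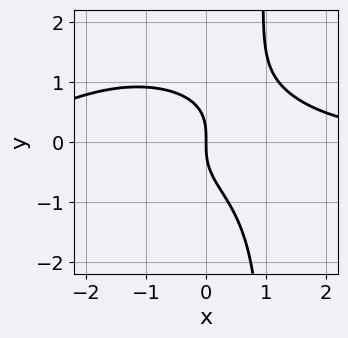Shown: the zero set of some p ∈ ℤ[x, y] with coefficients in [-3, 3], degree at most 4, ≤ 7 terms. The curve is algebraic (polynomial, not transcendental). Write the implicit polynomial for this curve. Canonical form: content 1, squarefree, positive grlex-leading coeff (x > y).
x^3*y + 2*x*y^3 + x^2*y - 2*y^3 - 3*x

(a) The degree is 4 — no degree-3 curve has this shape.
(b) From the visible intercepts: it crosses the x-axis at the gridline x = 0; one y-axis crossing is at y = 0.
(c) Assembling these constraints gives the stated polynomial.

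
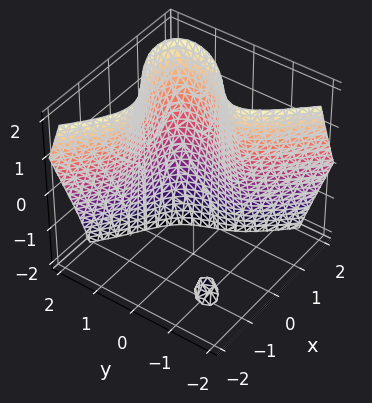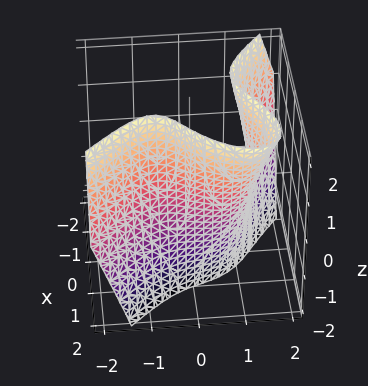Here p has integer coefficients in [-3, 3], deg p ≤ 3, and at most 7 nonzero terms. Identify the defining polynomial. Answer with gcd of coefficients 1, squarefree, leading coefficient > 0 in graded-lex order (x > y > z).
1. I count 2 distinct pieces.
2. deg p = 3.
3. From the axis intercepts and sections: it crosses the x-axis at the gridline x = 1; the surface avoids every integer z-axis point in the box.
4. Fitting integer coefficients to these (and the overall shape) gives p.

x^3 - x*y*z + y^3 - y - 1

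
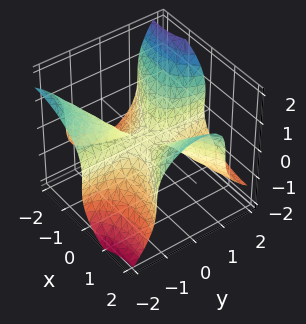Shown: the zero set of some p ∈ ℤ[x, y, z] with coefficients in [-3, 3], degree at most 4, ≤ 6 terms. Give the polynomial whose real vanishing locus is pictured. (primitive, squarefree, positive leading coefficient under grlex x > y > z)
1. deg p = 3. A generic line meets the surface in up to 3 points.
2. From the axis intercepts and sections: it meets the x-axis at x = 0 (among the integer gridlines); it meets the z-axis at z = 0 (among the integer gridlines); the visible y-axis segment lies entirely on the surface.
3. Assembling these constraints gives the stated polynomial.

x^3 - 3*x*y^2 + 2*y*z^2 - 3*z^3 - z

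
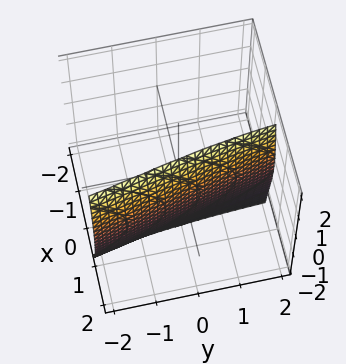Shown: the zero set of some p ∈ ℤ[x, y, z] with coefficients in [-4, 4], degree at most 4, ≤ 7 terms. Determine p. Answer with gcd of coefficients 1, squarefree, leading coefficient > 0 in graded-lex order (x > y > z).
3*x^3 + x*z^2 + 2*x*y - x*z - 3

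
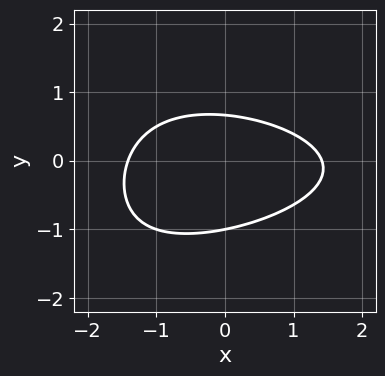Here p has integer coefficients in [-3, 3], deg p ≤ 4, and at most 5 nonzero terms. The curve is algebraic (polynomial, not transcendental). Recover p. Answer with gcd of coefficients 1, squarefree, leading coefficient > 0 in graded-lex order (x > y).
First, the degree is 3 — a generic line meets the curve in up to 3 points.
Next, from the axis intercepts and sections: it meets the y-axis at y = -1 (among the integer gridlines).
Finally, the integer polynomial consistent with all of this is the stated p.

x*y^2 + x^2 + 3*y^2 + y - 2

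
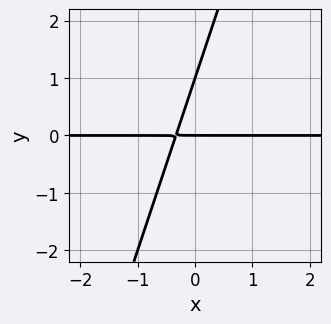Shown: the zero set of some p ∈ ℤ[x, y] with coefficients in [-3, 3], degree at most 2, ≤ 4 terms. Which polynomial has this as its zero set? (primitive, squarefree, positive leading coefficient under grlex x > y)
3*x*y - y^2 + y

(a) Degree: no degree-1 curve has this shape, so deg p = 2.
(b) Checking where it meets the axes: the y-axis gridline crossings are at y ∈ {0, 1}; every point of the x-axis in the box is on the curve.
(c) Assembling these constraints gives the stated polynomial.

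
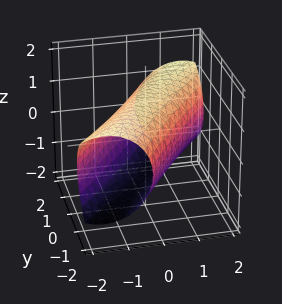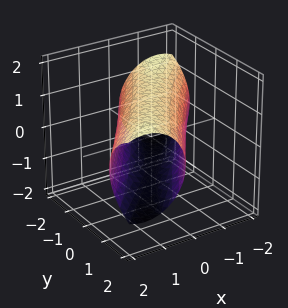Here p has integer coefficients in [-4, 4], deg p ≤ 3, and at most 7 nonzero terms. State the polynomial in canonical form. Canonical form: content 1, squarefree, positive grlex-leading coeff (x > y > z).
2*x^2 - 3*x*y + y^2 + 2*z^2 - 3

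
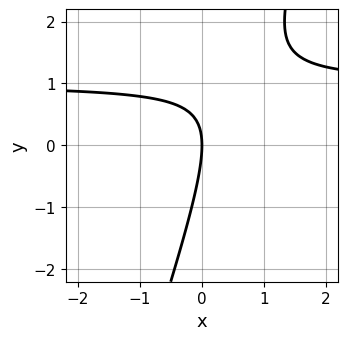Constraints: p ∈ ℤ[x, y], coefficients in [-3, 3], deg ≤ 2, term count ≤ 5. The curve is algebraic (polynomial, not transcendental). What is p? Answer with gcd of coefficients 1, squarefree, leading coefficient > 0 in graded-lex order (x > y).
Degree: the shape is more complex than any degree-1 curve, so deg p = 2.
From the visible intercepts: it meets the x-axis at x = 0 (among the integer gridlines); it crosses the y-axis at the gridline y = 0.
Assembling these constraints gives the stated polynomial.

3*x*y - y^2 - 3*x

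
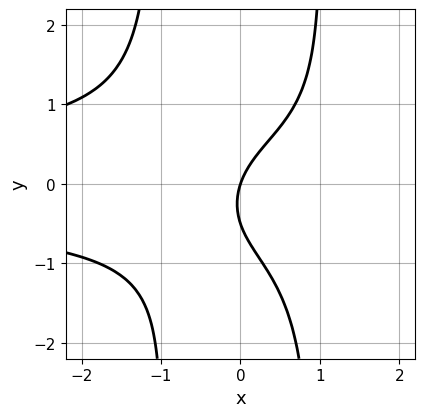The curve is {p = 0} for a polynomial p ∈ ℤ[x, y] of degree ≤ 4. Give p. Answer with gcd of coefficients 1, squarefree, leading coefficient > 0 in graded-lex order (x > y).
First, degree: a generic line meets the curve in up to 4 points, so deg p = 4.
Then, against the integer gridlines: one x-axis crossing is at x = 0; one y-axis crossing is at y = 0.
Finally, putting this together gives p.

2*x^2*y^2 - 2*y^2 + 3*x - y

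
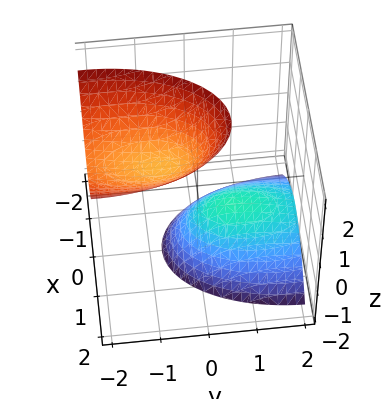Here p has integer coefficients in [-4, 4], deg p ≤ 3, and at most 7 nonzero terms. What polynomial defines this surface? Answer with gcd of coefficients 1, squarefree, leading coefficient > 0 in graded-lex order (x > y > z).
3*x^2 + y^2 + 2*y*z - z^2 + 1

1. There are 2 components. They look like related sheets of one shape, so recover p as a whole.
2. Degree: the shape is more complex than any degree-1 surface, so deg p = 2.
3. Reading off the gridlines: the z-axis gridline crossings are at z ∈ {-1, 1}; the surface avoids every integer x-axis point in the box; the surface avoids every integer y-axis point in the box.
4. Putting this together gives p.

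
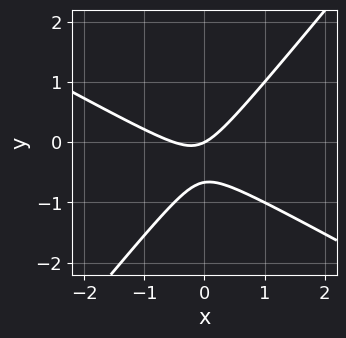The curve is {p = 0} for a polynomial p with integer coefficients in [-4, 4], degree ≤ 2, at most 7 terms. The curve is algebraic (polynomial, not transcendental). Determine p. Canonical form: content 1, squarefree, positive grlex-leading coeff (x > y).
(a) deg p = 2. The shape is more complex than any degree-1 curve.
(b) Checking where it meets the axes: it meets the y-axis at y = 0 (among the integer gridlines); one x-axis crossing is at x = 0.
(c) Solving for integer coefficients yields p as stated.

2*x^2 + 2*x*y - 3*y^2 + x - 2*y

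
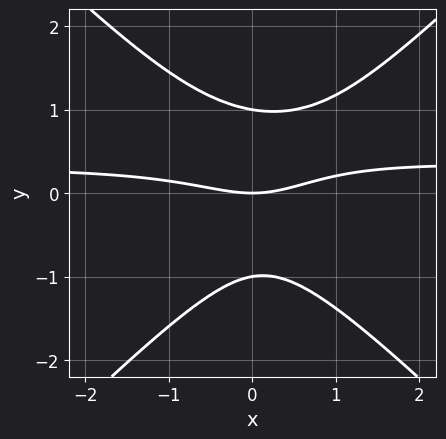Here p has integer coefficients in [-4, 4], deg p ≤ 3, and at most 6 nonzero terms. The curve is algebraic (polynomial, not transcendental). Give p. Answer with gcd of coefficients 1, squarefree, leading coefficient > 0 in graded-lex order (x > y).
3*x^2*y - 3*y^3 - x^2 - x*y + 3*y

First, deg p = 3. The shape is more complex than any degree-2 curve.
Then, reading off the gridlines: among the integer gridlines, it crosses the y-axis at y ∈ {-1, 0, 1}; it crosses the x-axis at the gridline x = 0.
Finally, together with the visible shape, these determine p as stated.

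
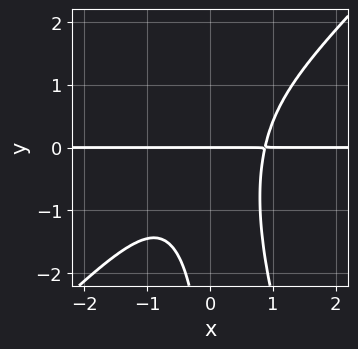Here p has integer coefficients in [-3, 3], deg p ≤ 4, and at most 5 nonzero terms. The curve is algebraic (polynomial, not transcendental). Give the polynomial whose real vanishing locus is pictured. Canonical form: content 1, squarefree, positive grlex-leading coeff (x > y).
3*x^3*y - 2*x^2*y^2 - x*y^3 - 2*y

(a) The degree is 4 — the shape is more complex than any degree-3 curve.
(b) From the axis intercepts and sections: one y-axis crossing is at y = 0; every point of the x-axis in the box is on the curve.
(c) Fitting integer coefficients to these (and the overall shape) gives p.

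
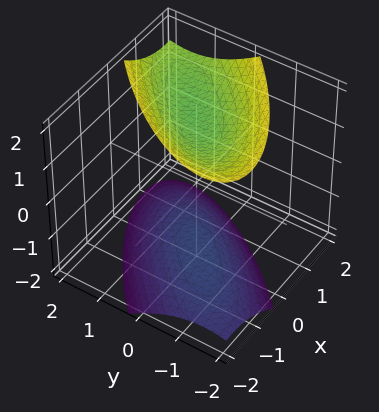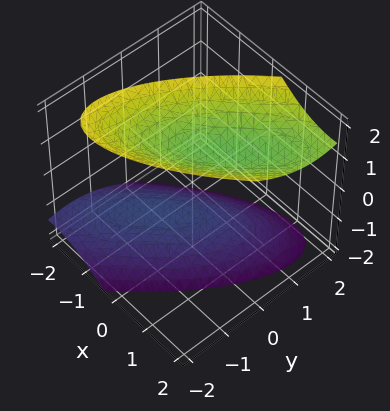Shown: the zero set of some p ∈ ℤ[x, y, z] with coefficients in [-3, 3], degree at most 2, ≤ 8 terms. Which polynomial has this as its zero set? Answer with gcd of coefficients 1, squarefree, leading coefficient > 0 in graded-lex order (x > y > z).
1. The picture has 2 separate pieces. They look like related sheets of one shape, so recover p as a whole.
2. deg p = 2. A generic line meets the surface in up to 2 points.
3. From the axis intercepts and sections: the surface avoids every integer y-axis point in the box; it misses every integer gridline on the x-axis.
4. These observations pin down the coefficients.

2*x^2 - 3*x*y - x*z + 2*y^2 - 2*z^2 + 3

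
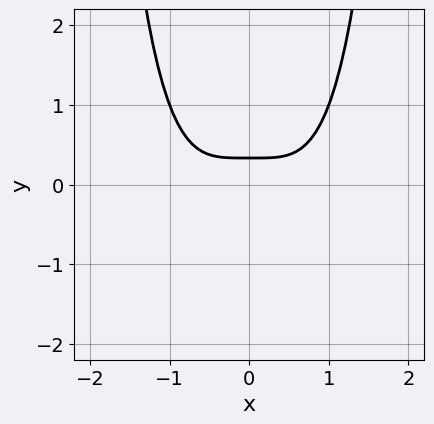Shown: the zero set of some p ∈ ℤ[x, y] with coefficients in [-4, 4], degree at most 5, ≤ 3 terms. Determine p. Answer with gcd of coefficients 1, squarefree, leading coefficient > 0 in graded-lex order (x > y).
2*x^4 - 3*y + 1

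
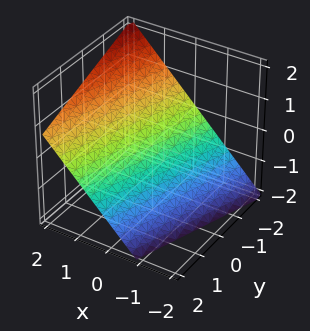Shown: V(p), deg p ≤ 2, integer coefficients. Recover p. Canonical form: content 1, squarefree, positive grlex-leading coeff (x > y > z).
First, degree: every cross-section is a straight line — this is a plane, so deg p = 1.
Then, from the visible intercepts: it crosses the y-axis at the gridline y = -2.
Finally, these observations pin down the coefficients.

3*x - y - 3*z - 2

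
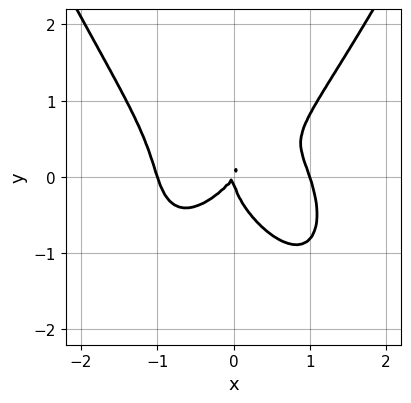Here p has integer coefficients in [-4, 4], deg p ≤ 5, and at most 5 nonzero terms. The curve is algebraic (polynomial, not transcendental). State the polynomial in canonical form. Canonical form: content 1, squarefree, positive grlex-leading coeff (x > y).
deg p = 4. No degree-3 curve has this shape.
From the visible intercepts: it crosses the y-axis at the gridline y = 0; the x-axis gridline crossings are at x ∈ {-1, 0, 1}.
These observations pin down the coefficients.

3*x^4 - 3*y^3 - 3*x^2 + 2*x*y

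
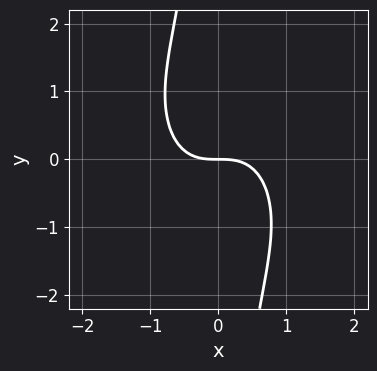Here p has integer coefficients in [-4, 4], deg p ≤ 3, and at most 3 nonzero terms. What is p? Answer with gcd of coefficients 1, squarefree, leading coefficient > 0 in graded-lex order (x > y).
First, the degree is 3 — a generic line meets the curve in up to 3 points.
Next, from the axis intercepts and sections: it meets the x-axis at x = 0 (among the integer gridlines); it meets the y-axis at y = 0 (among the integer gridlines).
Finally, putting this together gives p.

3*x^3 + 2*x*y^2 + 3*y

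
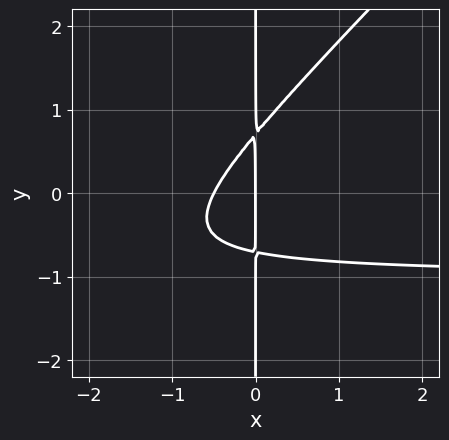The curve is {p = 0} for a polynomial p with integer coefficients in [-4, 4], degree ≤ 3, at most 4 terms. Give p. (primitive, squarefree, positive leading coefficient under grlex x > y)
2*x^2*y - 2*x*y^2 + 2*x^2 + x

The degree is 3 — the shape is more complex than any degree-2 curve.
Checking where it meets the axes: every point of the y-axis in the box is on the curve; it meets the x-axis at x = 0 (among the integer gridlines).
Solving for integer coefficients yields p as stated.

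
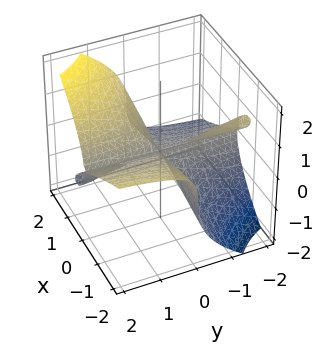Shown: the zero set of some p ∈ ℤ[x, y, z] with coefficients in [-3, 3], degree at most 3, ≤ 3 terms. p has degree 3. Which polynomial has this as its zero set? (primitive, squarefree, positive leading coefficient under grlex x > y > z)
2*x^2*y + 3*x*y*z - 3*z^3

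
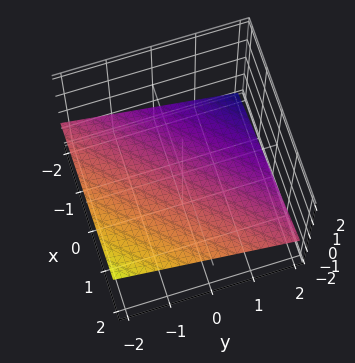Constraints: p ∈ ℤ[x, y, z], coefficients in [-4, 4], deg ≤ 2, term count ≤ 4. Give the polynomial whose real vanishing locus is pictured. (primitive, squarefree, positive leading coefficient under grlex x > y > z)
x - y - 3*z - 2

First, degree: the surface is flat (a plane), so deg p = 1.
Then, against the integer gridlines: one x-axis crossing is at x = 2; it meets the y-axis at y = -2 (among the integer gridlines).
Finally, fitting integer coefficients to these (and the overall shape) gives p.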